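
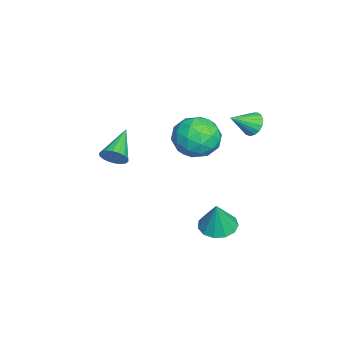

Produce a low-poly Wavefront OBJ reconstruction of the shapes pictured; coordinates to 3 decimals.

v -2.545 -3.941 -3.172
v -2.203 -3.654 -2.633
v -4.175 -3.579 -2.328
v -2.248 -3.412 -2.823
v -2.351 -3.274 -3.083
v -2.494 -3.268 -3.36
v -2.646 -3.396 -3.6
v -2.779 -3.631 -3.755
v -2.865 -3.928 -3.795
v -2.888 -4.227 -3.711
v -2.843 -4.469 -3.521
v -2.739 -4.607 -3.261
v -2.597 -4.613 -2.984
v -2.445 -4.486 -2.744
v -2.312 -4.25 -2.589
v -2.226 -3.954 -2.549
v -4.219 2.216 -1.615
v -3.751 2.668 -1.385
v -3.621 1.224 -0.885
v -3.994 2.685 -1.162
v -4.288 2.596 -1.043
v -4.567 2.419 -1.055
v -4.766 2.196 -1.195
v -4.84 1.977 -1.431
v -4.771 1.814 -1.71
v -4.576 1.742 -1.967
v -4.3 1.78 -2.143
v -4.004 1.917 -2.198
v -3.758 2.123 -2.12
v -3.618 2.35 -1.926
v -3.615 2.547 -1.661
v -3.069 0.401 -2.88
v -2.044 0.056 -2.316
v -4.136 -0.556 -1.524
v -3.111 -0.901 -0.96
v -3.449 0.27 -0.947
v -2.789 0.862 -1.785
v -3.391 -1.362 -2.055
v -2.731 -0.77 -2.893
v -2.243 -1.034 -1.806
v -2.279 -0.025 -1.122
v -3.901 -0.475 -2.718
v -3.937 0.534 -2.034
v -2.463 0.313 -2.717
v -3.717 -0.813 -1.123
v -3.916 -0.124 -1.115
v -3.313 -0.327 -0.784
v -2.901 0.787 -2.405
v -2.298 0.584 -2.074
v -3.124 0.71 -1.269
v -3.882 -1.084 -1.766
v -3.279 -1.287 -1.435
v -2.867 -0.173 -3.056
v -2.264 -0.376 -2.725
v -3.056 -1.21 -2.571
v -1.977 -0.531 -2.086
v -2.604 -1.094 -1.289
v -2.769 -1.365 -1.932
v -2.381 -1.017 -2.425
v -1.998 0.062 -1.684
v -2.625 -0.501 -0.887
v -2.824 0.188 -0.879
v -2.436 0.536 -1.372
v -2.115 -0.579 -1.384
v -3.555 0.001 -2.953
v -4.182 -0.562 -2.156
v -3.744 -1.036 -2.468
v -3.356 -0.688 -2.961
v -3.576 0.594 -2.551
v -4.203 0.031 -1.754
v -3.799 0.517 -1.415
v -3.411 0.865 -1.908
v -4.065 0.079 -2.456
v 1.726 1.145 -4.288
v 2.564 1.04 -4.535
v 2.174 1.095 -2.752
v 2.49 1.529 -4.498
v 2.173 1.896 -4.394
v 1.714 2.024 -4.256
v 1.259 1.873 -4.128
v 0.953 1.491 -4.051
v 0.892 0.999 -4.049
v 1.096 0.553 -4.123
v 1.5 0.295 -4.249
v 1.976 0.307 -4.387
v 2.373 0.585 -4.494
f 2 1 4
f 2 4 3
f 4 1 5
f 4 5 3
f 5 1 6
f 5 6 3
f 6 1 7
f 6 7 3
f 7 1 8
f 7 8 3
f 8 1 9
f 8 9 3
f 9 1 10
f 9 10 3
f 10 1 11
f 10 11 3
f 11 1 12
f 11 12 3
f 12 1 13
f 12 13 3
f 13 1 14
f 13 14 3
f 14 1 15
f 14 15 3
f 15 1 16
f 15 16 3
f 16 1 2
f 16 2 3
f 18 17 20
f 18 20 19
f 20 17 21
f 20 21 19
f 21 17 22
f 21 22 19
f 22 17 23
f 22 23 19
f 23 17 24
f 23 24 19
f 24 17 25
f 24 25 19
f 25 17 26
f 25 26 19
f 26 17 27
f 26 27 19
f 27 17 28
f 27 28 19
f 28 17 29
f 28 29 19
f 29 17 30
f 29 30 19
f 30 17 31
f 30 31 19
f 31 17 18
f 31 18 19
f 32 69 48
f 69 43 72
f 48 72 37
f 69 72 48
f 32 48 44
f 48 37 49
f 44 49 33
f 48 49 44
f 32 44 53
f 44 33 54
f 53 54 39
f 44 54 53
f 32 53 65
f 53 39 68
f 65 68 42
f 53 68 65
f 32 65 69
f 65 42 73
f 69 73 43
f 65 73 69
f 33 49 60
f 49 37 63
f 60 63 41
f 49 63 60
f 37 72 50
f 72 43 71
f 50 71 36
f 72 71 50
f 43 73 70
f 73 42 66
f 70 66 34
f 73 66 70
f 42 68 67
f 68 39 55
f 67 55 38
f 68 55 67
f 39 54 59
f 54 33 56
f 59 56 40
f 54 56 59
f 35 61 47
f 61 41 62
f 47 62 36
f 61 62 47
f 35 47 45
f 47 36 46
f 45 46 34
f 47 46 45
f 35 45 52
f 45 34 51
f 52 51 38
f 45 51 52
f 35 52 57
f 52 38 58
f 57 58 40
f 52 58 57
f 35 57 61
f 57 40 64
f 61 64 41
f 57 64 61
f 36 62 50
f 62 41 63
f 50 63 37
f 62 63 50
f 34 46 70
f 46 36 71
f 70 71 43
f 46 71 70
f 38 51 67
f 51 34 66
f 67 66 42
f 51 66 67
f 40 58 59
f 58 38 55
f 59 55 39
f 58 55 59
f 41 64 60
f 64 40 56
f 60 56 33
f 64 56 60
f 75 74 77
f 75 77 76
f 77 74 78
f 77 78 76
f 78 74 79
f 78 79 76
f 79 74 80
f 79 80 76
f 80 74 81
f 80 81 76
f 81 74 82
f 81 82 76
f 82 74 83
f 82 83 76
f 83 74 84
f 83 84 76
f 84 74 85
f 84 85 76
f 85 74 86
f 85 86 76
f 86 74 75
f 86 75 76



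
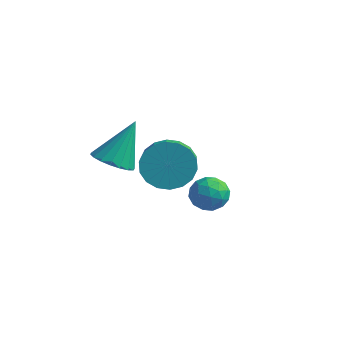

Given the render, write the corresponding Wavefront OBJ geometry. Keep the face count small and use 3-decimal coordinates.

v -0.591 -2.367 2.965
v -0.188 -3.015 3.292
v -0.329 -1.393 4.575
v 0.083 -2.823 3.131
v 0.221 -2.54 2.938
v 0.198 -2.223 2.75
v 0.019 -1.935 2.604
v -0.281 -1.732 2.53
v -0.642 -1.655 2.542
v -0.993 -1.719 2.638
v -1.264 -1.912 2.799
v -1.402 -2.195 2.992
v -1.379 -2.512 3.181
v -1.2 -2.8 3.326
v -0.9 -3.003 3.4
v -0.539 -3.08 3.388
v -1.437 2.014 0.161
v -1.002 2.747 0.791
v -0.288 1.739 1.47
v -0.723 1.006 0.839
v -1.394 2.626 1.025
v -0.679 1.618 1.703
v -1.794 2.385 1.087
v -1.08 1.376 1.766
v -2.124 2.07 0.966
v -1.409 1.061 1.645
v -2.318 1.744 0.686
v -1.603 0.735 1.364
v -2.337 1.471 0.301
v -1.622 0.463 0.98
v -2.178 1.306 -0.111
v -1.463 0.298 0.567
v -1.872 1.281 -0.47
v -1.158 0.273 0.209
v -1.481 1.402 -0.703
v -0.766 0.394 -0.025
v -1.08 1.644 -0.766
v -0.366 0.635 -0.087
v -0.751 1.959 -0.645
v -0.036 0.95 0.034
v -0.557 2.285 -0.364
v 0.158 1.276 0.314
v -0.538 2.557 0.02
v 0.177 1.549 0.699
v -0.697 2.722 0.433
v 0.018 1.714 1.111
v 2.44 -0.524 1.957
v 2.819 -0.848 1.402
v 2.421 -1.572 2.558
v 2.8 -1.896 2.003
v 3.134 -1.388 2.436
v 3.146 -0.74 2.065
v 2.094 -1.68 1.895
v 2.106 -1.032 1.524
v 2.605 -1.563 1.364
v 3.248 -1.383 1.698
v 1.992 -1.037 2.262
v 2.635 -0.857 2.596
v 2.631 -0.594 1.627
v 2.609 -1.826 2.333
v 2.805 -1.527 2.588
v 3.028 -1.718 2.261
v 2.823 -0.531 2.016
v 3.046 -0.722 1.69
v 3.231 -1.039 2.298
v 2.194 -1.698 2.27
v 2.417 -1.889 1.944
v 2.212 -0.702 1.699
v 2.435 -0.893 1.372
v 2.009 -1.381 1.662
v 2.728 -1.205 1.278
v 2.718 -1.821 1.631
v 2.302 -1.693 1.568
v 2.309 -1.313 1.35
v 3.106 -1.099 1.475
v 3.095 -1.715 1.828
v 3.292 -1.416 2.082
v 3.298 -1.036 1.864
v 2.981 -1.519 1.452
v 2.145 -0.705 2.132
v 2.134 -1.321 2.485
v 1.942 -1.384 2.096
v 1.948 -1.004 1.878
v 2.522 -0.599 2.329
v 2.512 -1.215 2.682
v 2.931 -1.107 2.61
v 2.938 -0.727 2.392
v 2.259 -0.901 2.508
f 2 1 4
f 2 4 3
f 4 1 5
f 4 5 3
f 5 1 6
f 5 6 3
f 6 1 7
f 6 7 3
f 7 1 8
f 7 8 3
f 8 1 9
f 8 9 3
f 9 1 10
f 9 10 3
f 10 1 11
f 10 11 3
f 11 1 12
f 11 12 3
f 12 1 13
f 12 13 3
f 13 1 14
f 13 14 3
f 14 1 15
f 14 15 3
f 15 1 16
f 15 16 3
f 16 1 2
f 16 2 3
f 18 17 21
f 18 21 19
f 19 21 22
f 19 22 20
f 21 17 23
f 21 23 22
f 22 23 24
f 22 24 20
f 23 17 25
f 23 25 24
f 24 25 26
f 24 26 20
f 25 17 27
f 25 27 26
f 26 27 28
f 26 28 20
f 27 17 29
f 27 29 28
f 28 29 30
f 28 30 20
f 29 17 31
f 29 31 30
f 30 31 32
f 30 32 20
f 31 17 33
f 31 33 32
f 32 33 34
f 32 34 20
f 33 17 35
f 33 35 34
f 34 35 36
f 34 36 20
f 35 17 37
f 35 37 36
f 36 37 38
f 36 38 20
f 37 17 39
f 37 39 38
f 38 39 40
f 38 40 20
f 39 17 41
f 39 41 40
f 40 41 42
f 40 42 20
f 41 17 43
f 41 43 42
f 42 43 44
f 42 44 20
f 43 17 45
f 43 45 44
f 44 45 46
f 44 46 20
f 45 17 18
f 45 18 46
f 46 18 19
f 46 19 20
f 47 84 63
f 84 58 87
f 63 87 52
f 84 87 63
f 47 63 59
f 63 52 64
f 59 64 48
f 63 64 59
f 47 59 68
f 59 48 69
f 68 69 54
f 59 69 68
f 47 68 80
f 68 54 83
f 80 83 57
f 68 83 80
f 47 80 84
f 80 57 88
f 84 88 58
f 80 88 84
f 48 64 75
f 64 52 78
f 75 78 56
f 64 78 75
f 52 87 65
f 87 58 86
f 65 86 51
f 87 86 65
f 58 88 85
f 88 57 81
f 85 81 49
f 88 81 85
f 57 83 82
f 83 54 70
f 82 70 53
f 83 70 82
f 54 69 74
f 69 48 71
f 74 71 55
f 69 71 74
f 50 76 62
f 76 56 77
f 62 77 51
f 76 77 62
f 50 62 60
f 62 51 61
f 60 61 49
f 62 61 60
f 50 60 67
f 60 49 66
f 67 66 53
f 60 66 67
f 50 67 72
f 67 53 73
f 72 73 55
f 67 73 72
f 50 72 76
f 72 55 79
f 76 79 56
f 72 79 76
f 51 77 65
f 77 56 78
f 65 78 52
f 77 78 65
f 49 61 85
f 61 51 86
f 85 86 58
f 61 86 85
f 53 66 82
f 66 49 81
f 82 81 57
f 66 81 82
f 55 73 74
f 73 53 70
f 74 70 54
f 73 70 74
f 56 79 75
f 79 55 71
f 75 71 48
f 79 71 75



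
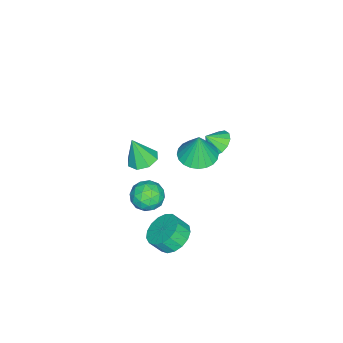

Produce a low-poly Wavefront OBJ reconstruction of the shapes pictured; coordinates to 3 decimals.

v 3.022 3.381 -2.932
v 4.043 3.43 -3.247
v 4.319 2.848 -2.443
v 3.298 2.799 -2.128
v 3.991 3.834 -2.936
v 4.267 3.252 -2.133
v 3.717 4.134 -2.625
v 3.993 3.552 -1.821
v 3.284 4.262 -2.383
v 3.56 3.679 -1.58
v 2.791 4.188 -2.268
v 3.067 3.605 -1.464
v 2.35 3.929 -2.304
v 2.626 3.346 -1.501
v 2.064 3.544 -2.484
v 2.34 2.962 -1.681
v 1.997 3.123 -2.767
v 2.273 2.54 -1.964
v 2.165 2.76 -3.088
v 2.441 2.178 -2.284
v 2.529 2.54 -3.372
v 2.805 1.958 -2.569
v 3.006 2.513 -3.556
v 3.282 1.93 -2.753
v 3.487 2.684 -3.597
v 3.763 2.102 -2.794
v 3.861 3.015 -3.485
v 4.137 2.433 -2.682
v 0.77 3.696 2.476
v 1.483 4.497 2.349
v 0.93 3.824 4.184
v 1.121 4.711 2.367
v 0.705 4.771 2.401
v 0.3 4.668 2.447
v -0.035 4.416 2.498
v -0.246 4.055 2.545
v -0.304 3.639 2.581
v -0.197 3.232 2.602
v 0.056 2.895 2.603
v 0.419 2.68 2.585
v 0.834 2.62 2.551
v 1.24 2.724 2.505
v 1.574 2.976 2.455
v 1.786 3.337 2.408
v 1.843 3.753 2.371
v 1.737 4.16 2.35
v 0.517 0.431 0.323
v 1.401 0.502 0.256
v 0.683 -0.111 1.957
v 1.11 1.077 0.477
v 0.471 1.273 0.607
v -0.141 0.977 0.571
v -0.368 0.36 0.39
v -0.076 -0.214 0.169
v 0.563 -0.411 0.039
v 1.175 -0.114 0.075
v -0.141 1.359 -3.621
v 0.243 0.95 -4.485
v -0.363 -0.17 -2.995
v 0.021 -0.579 -3.859
v 0.637 -0.059 -3.218
v 0.774 0.886 -3.605
v -0.894 -0.106 -3.875
v -0.757 0.839 -4.262
v -0.223 0.044 -4.642
v 0.724 0.073 -4.236
v -0.844 0.707 -3.244
v 0.103 0.736 -2.838
v 0.07 1.289 -4.108
v -0.19 -0.509 -3.372
v 0.172 -0.203 -2.995
v 0.397 -0.444 -3.503
v 0.383 1.251 -3.591
v 0.608 1.011 -4.099
v 0.84 0.418 -3.354
v -0.728 -0.231 -3.381
v -0.503 -0.471 -3.889
v -0.517 1.224 -3.977
v -0.292 0.983 -4.485
v -0.96 0.362 -4.126
v 0.022 0.516 -4.708
v -0.108 -0.383 -4.34
v -0.646 -0.105 -4.35
v -0.566 0.451 -4.577
v 0.578 0.533 -4.47
v 0.448 -0.366 -4.102
v 0.81 -0.06 -3.725
v 0.891 0.495 -3.952
v 0.305 0.001 -4.562
v -0.568 1.146 -3.378
v -0.698 0.247 -3.01
v -1.011 0.285 -3.528
v -0.93 0.84 -3.755
v -0.012 1.163 -3.14
v -0.142 0.264 -2.772
v 0.446 0.329 -2.903
v 0.526 0.885 -3.13
v -0.425 0.779 -2.918
v -3.663 3.033 -1.234
v -2.948 3.543 -1.177
v -3.277 2.407 -0.486
v -3.276 3.726 -0.854
v -3.728 3.69 -0.652
v -4.158 3.445 -0.634
v -4.432 3.069 -0.807
v -4.461 2.682 -1.116
v -4.238 2.407 -1.462
v -3.831 2.33 -1.736
v -3.372 2.477 -1.851
v -3.005 2.8 -1.769
v -2.847 3.198 -1.518
f 2 1 5
f 2 5 3
f 3 5 6
f 3 6 4
f 5 1 7
f 5 7 6
f 6 7 8
f 6 8 4
f 7 1 9
f 7 9 8
f 8 9 10
f 8 10 4
f 9 1 11
f 9 11 10
f 10 11 12
f 10 12 4
f 11 1 13
f 11 13 12
f 12 13 14
f 12 14 4
f 13 1 15
f 13 15 14
f 14 15 16
f 14 16 4
f 15 1 17
f 15 17 16
f 16 17 18
f 16 18 4
f 17 1 19
f 17 19 18
f 18 19 20
f 18 20 4
f 19 1 21
f 19 21 20
f 20 21 22
f 20 22 4
f 21 1 23
f 21 23 22
f 22 23 24
f 22 24 4
f 23 1 25
f 23 25 24
f 24 25 26
f 24 26 4
f 25 1 27
f 25 27 26
f 26 27 28
f 26 28 4
f 27 1 2
f 27 2 28
f 28 2 3
f 28 3 4
f 30 29 32
f 30 32 31
f 32 29 33
f 32 33 31
f 33 29 34
f 33 34 31
f 34 29 35
f 34 35 31
f 35 29 36
f 35 36 31
f 36 29 37
f 36 37 31
f 37 29 38
f 37 38 31
f 38 29 39
f 38 39 31
f 39 29 40
f 39 40 31
f 40 29 41
f 40 41 31
f 41 29 42
f 41 42 31
f 42 29 43
f 42 43 31
f 43 29 44
f 43 44 31
f 44 29 45
f 44 45 31
f 45 29 46
f 45 46 31
f 46 29 30
f 46 30 31
f 48 47 50
f 48 50 49
f 50 47 51
f 50 51 49
f 51 47 52
f 51 52 49
f 52 47 53
f 52 53 49
f 53 47 54
f 53 54 49
f 54 47 55
f 54 55 49
f 55 47 56
f 55 56 49
f 56 47 48
f 56 48 49
f 57 94 73
f 94 68 97
f 73 97 62
f 94 97 73
f 57 73 69
f 73 62 74
f 69 74 58
f 73 74 69
f 57 69 78
f 69 58 79
f 78 79 64
f 69 79 78
f 57 78 90
f 78 64 93
f 90 93 67
f 78 93 90
f 57 90 94
f 90 67 98
f 94 98 68
f 90 98 94
f 58 74 85
f 74 62 88
f 85 88 66
f 74 88 85
f 62 97 75
f 97 68 96
f 75 96 61
f 97 96 75
f 68 98 95
f 98 67 91
f 95 91 59
f 98 91 95
f 67 93 92
f 93 64 80
f 92 80 63
f 93 80 92
f 64 79 84
f 79 58 81
f 84 81 65
f 79 81 84
f 60 86 72
f 86 66 87
f 72 87 61
f 86 87 72
f 60 72 70
f 72 61 71
f 70 71 59
f 72 71 70
f 60 70 77
f 70 59 76
f 77 76 63
f 70 76 77
f 60 77 82
f 77 63 83
f 82 83 65
f 77 83 82
f 60 82 86
f 82 65 89
f 86 89 66
f 82 89 86
f 61 87 75
f 87 66 88
f 75 88 62
f 87 88 75
f 59 71 95
f 71 61 96
f 95 96 68
f 71 96 95
f 63 76 92
f 76 59 91
f 92 91 67
f 76 91 92
f 65 83 84
f 83 63 80
f 84 80 64
f 83 80 84
f 66 89 85
f 89 65 81
f 85 81 58
f 89 81 85
f 100 99 102
f 100 102 101
f 102 99 103
f 102 103 101
f 103 99 104
f 103 104 101
f 104 99 105
f 104 105 101
f 105 99 106
f 105 106 101
f 106 99 107
f 106 107 101
f 107 99 108
f 107 108 101
f 108 99 109
f 108 109 101
f 109 99 110
f 109 110 101
f 110 99 111
f 110 111 101
f 111 99 100
f 111 100 101



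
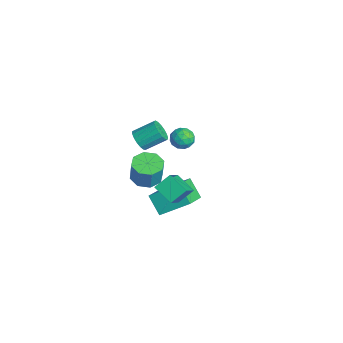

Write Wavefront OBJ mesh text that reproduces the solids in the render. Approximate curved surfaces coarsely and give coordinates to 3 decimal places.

v -3.854 3.175 -1.988
v -3.405 2.5 -2.211
v -4.335 2.5 -0.909
v -3.886 1.825 -1.132
v -3.496 2.516 -0.853
v -3.199 2.933 -1.521
v -4.541 2.067 -1.599
v -4.244 2.484 -2.267
v -3.83 1.815 -1.971
v -3.183 2.092 -1.51
v -4.557 2.908 -1.61
v -3.91 3.185 -1.149
v -3.588 2.897 -2.195
v -4.152 2.103 -0.925
v -3.923 2.509 -0.762
v -3.659 2.112 -0.893
v -3.466 3.152 -1.789
v -3.202 2.755 -1.92
v -3.255 2.764 -1.121
v -4.538 2.245 -1.2
v -4.274 1.848 -1.331
v -4.081 2.888 -2.227
v -3.817 2.491 -2.358
v -4.485 2.236 -1.999
v -3.573 2.097 -2.184
v -3.856 1.7 -1.55
v -4.241 1.842 -1.825
v -4.066 2.088 -2.217
v -3.193 2.26 -1.913
v -3.476 1.863 -1.279
v -3.246 2.27 -1.115
v -3.072 2.515 -1.507
v -3.443 1.858 -1.772
v -4.264 3.137 -1.841
v -4.547 2.74 -1.207
v -4.668 2.485 -1.613
v -4.494 2.73 -2.005
v -3.884 3.3 -1.57
v -4.167 2.903 -0.936
v -3.674 2.912 -0.903
v -3.499 3.158 -1.295
v -4.297 3.142 -1.348
v -1.579 -0.479 -2.529
v -0.587 -0.516 -2.761
v -0.228 -0.519 -1.222
v -1.221 -0.481 -0.991
v -0.851 0.215 -2.698
v -0.492 0.213 -1.159
v -1.542 0.541 -2.536
v -1.183 0.538 -0.998
v -2.255 0.269 -2.371
v -1.896 0.266 -0.832
v -2.572 -0.441 -2.298
v -2.213 -0.444 -0.759
v -2.308 -1.173 -2.361
v -1.949 -1.175 -0.822
v -1.617 -1.498 -2.522
v -1.258 -1.501 -0.984
v -0.904 -1.226 -2.688
v -0.545 -1.229 -1.149
v 4.186 -1.644 1.781
v 4.051 -0.679 2.516
v 2.862 -0.785 0.411
v 2.727 0.179 1.146
v 5.273 -0.999 1.134
v 5.138 -0.035 1.869
v 3.949 -0.141 -0.236
v 3.814 0.824 0.499
v -1.458 -0.933 1.134
v -0.729 -0.877 0.862
v -0.534 0.429 1.653
v -1.262 0.373 1.926
v -0.933 -0.693 0.609
v -0.738 0.613 1.401
v -1.258 -0.565 0.476
v -1.062 0.742 1.268
v -1.628 -0.52 0.495
v -1.433 0.786 1.286
v -1.959 -0.571 0.66
v -1.764 0.736 1.451
v -2.176 -0.704 0.933
v -1.98 0.602 1.725
v -2.227 -0.89 1.253
v -2.032 0.417 2.044
v -2.103 -1.086 1.545
v -1.908 0.221 2.337
v -1.831 -1.247 1.743
v -1.635 0.06 2.535
v -1.473 -1.336 1.802
v -1.277 -0.029 2.594
v -1.112 -1.333 1.708
v -0.916 -0.026 2.5
v -0.83 -1.238 1.482
v -0.634 0.068 2.274
v -0.692 -1.074 1.177
v -0.496 0.233 1.968
v 0.306 -0.177 -2.269
v 0.878 1.521 -1.136
v 1.304 0.185 -3.315
v 1.876 1.883 -2.182
v 1.704 -1.283 -1.318
v 2.276 0.415 -0.185
v 2.702 -0.921 -2.364
v 3.274 0.777 -1.231
f 1 38 17
f 38 12 41
f 17 41 6
f 38 41 17
f 1 17 13
f 17 6 18
f 13 18 2
f 17 18 13
f 1 13 22
f 13 2 23
f 22 23 8
f 13 23 22
f 1 22 34
f 22 8 37
f 34 37 11
f 22 37 34
f 1 34 38
f 34 11 42
f 38 42 12
f 34 42 38
f 2 18 29
f 18 6 32
f 29 32 10
f 18 32 29
f 6 41 19
f 41 12 40
f 19 40 5
f 41 40 19
f 12 42 39
f 42 11 35
f 39 35 3
f 42 35 39
f 11 37 36
f 37 8 24
f 36 24 7
f 37 24 36
f 8 23 28
f 23 2 25
f 28 25 9
f 23 25 28
f 4 30 16
f 30 10 31
f 16 31 5
f 30 31 16
f 4 16 14
f 16 5 15
f 14 15 3
f 16 15 14
f 4 14 21
f 14 3 20
f 21 20 7
f 14 20 21
f 4 21 26
f 21 7 27
f 26 27 9
f 21 27 26
f 4 26 30
f 26 9 33
f 30 33 10
f 26 33 30
f 5 31 19
f 31 10 32
f 19 32 6
f 31 32 19
f 3 15 39
f 15 5 40
f 39 40 12
f 15 40 39
f 7 20 36
f 20 3 35
f 36 35 11
f 20 35 36
f 9 27 28
f 27 7 24
f 28 24 8
f 27 24 28
f 10 33 29
f 33 9 25
f 29 25 2
f 33 25 29
f 44 43 47
f 44 47 45
f 45 47 48
f 45 48 46
f 47 43 49
f 47 49 48
f 48 49 50
f 48 50 46
f 49 43 51
f 49 51 50
f 50 51 52
f 50 52 46
f 51 43 53
f 51 53 52
f 52 53 54
f 52 54 46
f 53 43 55
f 53 55 54
f 54 55 56
f 54 56 46
f 55 43 57
f 55 57 56
f 56 57 58
f 56 58 46
f 57 43 59
f 57 59 58
f 58 59 60
f 58 60 46
f 59 43 44
f 59 44 60
f 60 44 45
f 60 45 46
f 62 64 61
f 65 62 61
f 61 64 63
f 63 65 61
f 62 68 64
f 66 62 65
f 66 68 62
f 64 68 63
f 67 65 63
f 63 68 67
f 67 66 65
f 68 66 67
f 70 69 73
f 70 73 71
f 71 73 74
f 71 74 72
f 73 69 75
f 73 75 74
f 74 75 76
f 74 76 72
f 75 69 77
f 75 77 76
f 76 77 78
f 76 78 72
f 77 69 79
f 77 79 78
f 78 79 80
f 78 80 72
f 79 69 81
f 79 81 80
f 80 81 82
f 80 82 72
f 81 69 83
f 81 83 82
f 82 83 84
f 82 84 72
f 83 69 85
f 83 85 84
f 84 85 86
f 84 86 72
f 85 69 87
f 85 87 86
f 86 87 88
f 86 88 72
f 87 69 89
f 87 89 88
f 88 89 90
f 88 90 72
f 89 69 91
f 89 91 90
f 90 91 92
f 90 92 72
f 91 69 93
f 91 93 92
f 92 93 94
f 92 94 72
f 93 69 95
f 93 95 94
f 94 95 96
f 94 96 72
f 95 69 70
f 95 70 96
f 96 70 71
f 96 71 72
f 98 100 97
f 101 98 97
f 97 100 99
f 99 101 97
f 98 104 100
f 102 98 101
f 102 104 98
f 100 104 99
f 103 101 99
f 99 104 103
f 103 102 101
f 104 102 103



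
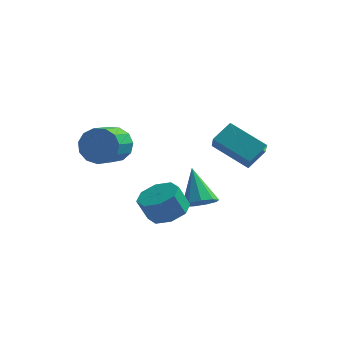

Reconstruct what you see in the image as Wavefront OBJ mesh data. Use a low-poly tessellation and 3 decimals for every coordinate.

v -0.002 2.082 0.862
v 0.611 2.948 1.542
v -0.234 2.95 -0.035
v 0.38 3.816 0.644
v 1.8 1.564 -0.104
v 2.414 2.43 0.575
v 1.569 2.432 -1.002
v 2.182 3.298 -0.322
v -0.387 1.303 -2.922
v 0.427 1.481 -2.709
v -1.053 2.457 -1.338
v 0.225 1.884 -3.088
v -0.263 2.015 -3.388
v -0.809 1.813 -3.471
v -1.158 1.373 -3.297
v -1.146 0.9 -2.947
v -0.779 0.615 -2.586
v -0.228 0.653 -2.382
v 0.248 0.995 -2.431
v -3.682 -1.58 1.945
v -3.123 -1.983 1.248
v -3.399 -3.282 1.778
v -3.958 -2.88 2.475
v -2.789 -1.88 1.676
v -3.064 -3.179 2.205
v -2.738 -1.681 2.188
v -3.014 -2.981 2.718
v -2.987 -1.451 2.624
v -3.263 -2.75 3.154
v -3.457 -1.262 2.844
v -3.733 -2.561 3.374
v -3.998 -1.173 2.779
v -4.274 -2.473 3.308
v -4.439 -1.215 2.449
v -4.715 -2.514 2.978
v -4.64 -1.372 1.959
v -4.915 -2.671 2.489
v -4.536 -1.595 1.465
v -4.812 -2.895 1.994
v -4.162 -1.814 1.123
v -4.437 -3.113 1.653
v -3.635 -1.958 1.042
v -3.91 -3.258 1.572
v -0.974 -2.453 -1.437
v -0.128 -2.925 -1.189
v -0.58 -3.139 -0.054
v -1.426 -2.667 -0.303
v -0.101 -2.176 -1.037
v -0.553 -2.389 0.098
v -0.585 -1.589 -1.12
v -1.037 -1.802 0.015
v -1.297 -1.508 -1.388
v -1.749 -1.721 -0.254
v -1.82 -1.981 -1.686
v -2.272 -2.195 -0.551
v -1.847 -2.731 -1.838
v -2.299 -2.944 -0.703
v -1.363 -3.318 -1.755
v -1.815 -3.531 -0.62
v -0.651 -3.399 -1.486
v -1.103 -3.612 -0.352
f 2 4 1
f 5 2 1
f 1 4 3
f 3 5 1
f 2 8 4
f 6 2 5
f 6 8 2
f 4 8 3
f 7 5 3
f 3 8 7
f 7 6 5
f 8 6 7
f 10 9 12
f 10 12 11
f 12 9 13
f 12 13 11
f 13 9 14
f 13 14 11
f 14 9 15
f 14 15 11
f 15 9 16
f 15 16 11
f 16 9 17
f 16 17 11
f 17 9 18
f 17 18 11
f 18 9 19
f 18 19 11
f 19 9 10
f 19 10 11
f 21 20 24
f 21 24 22
f 22 24 25
f 22 25 23
f 24 20 26
f 24 26 25
f 25 26 27
f 25 27 23
f 26 20 28
f 26 28 27
f 27 28 29
f 27 29 23
f 28 20 30
f 28 30 29
f 29 30 31
f 29 31 23
f 30 20 32
f 30 32 31
f 31 32 33
f 31 33 23
f 32 20 34
f 32 34 33
f 33 34 35
f 33 35 23
f 34 20 36
f 34 36 35
f 35 36 37
f 35 37 23
f 36 20 38
f 36 38 37
f 37 38 39
f 37 39 23
f 38 20 40
f 38 40 39
f 39 40 41
f 39 41 23
f 40 20 42
f 40 42 41
f 41 42 43
f 41 43 23
f 42 20 21
f 42 21 43
f 43 21 22
f 43 22 23
f 45 44 48
f 45 48 46
f 46 48 49
f 46 49 47
f 48 44 50
f 48 50 49
f 49 50 51
f 49 51 47
f 50 44 52
f 50 52 51
f 51 52 53
f 51 53 47
f 52 44 54
f 52 54 53
f 53 54 55
f 53 55 47
f 54 44 56
f 54 56 55
f 55 56 57
f 55 57 47
f 56 44 58
f 56 58 57
f 57 58 59
f 57 59 47
f 58 44 60
f 58 60 59
f 59 60 61
f 59 61 47
f 60 44 45
f 60 45 61
f 61 45 46
f 61 46 47



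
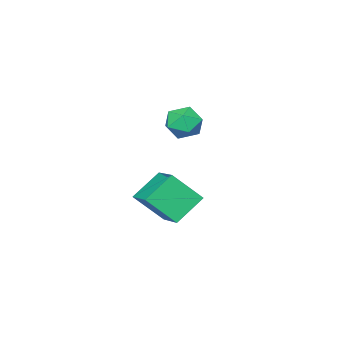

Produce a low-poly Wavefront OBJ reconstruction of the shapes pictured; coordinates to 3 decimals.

v 1.158 1.965 -2.265
v 1.841 3.442 -1.65
v 2.46 1.784 -3.279
v 3.144 3.261 -2.664
v 2.016 1.039 -0.996
v 2.7 2.516 -0.381
v 3.319 0.858 -2.01
v 4.002 2.335 -1.395
v -2.978 -1.635 -0.274
v -2.424 -0.912 0.049
v -1.696 -2.468 -0.609
v -1.142 -1.745 -0.286
v -1.677 -2.257 0.335
v -2.47 -1.742 0.542
v -1.65 -1.638 -1.102
v -2.443 -1.123 -0.895
v -1.603 -0.913 -0.463
v -1.62 -1.296 0.425
v -2.5 -2.084 -0.985
v -2.517 -2.467 -0.097
f 2 4 1
f 5 2 1
f 1 4 3
f 3 5 1
f 2 8 4
f 6 2 5
f 6 8 2
f 4 8 3
f 7 5 3
f 3 8 7
f 7 6 5
f 8 6 7
f 9 20 14
f 9 14 10
f 9 10 16
f 9 16 19
f 9 19 20
f 10 14 18
f 14 20 13
f 20 19 11
f 19 16 15
f 16 10 17
f 12 18 13
f 12 13 11
f 12 11 15
f 12 15 17
f 12 17 18
f 13 18 14
f 11 13 20
f 15 11 19
f 17 15 16
f 18 17 10



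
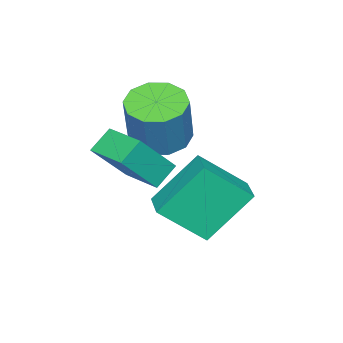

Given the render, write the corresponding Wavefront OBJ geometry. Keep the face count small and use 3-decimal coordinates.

v 1.77 -3.059 -0.496
v 2.764 -3.551 0.819
v 2.239 -1.747 -0.359
v 3.233 -2.239 0.956
v 2.447 -3.241 -1.076
v 3.441 -3.733 0.239
v 2.916 -1.929 -0.939
v 3.91 -2.421 0.376
v 2.293 -2.523 -1.907
v 1.29 -1.63 -0.372
v 1.513 -1.384 -3.079
v 0.51 -0.491 -1.543
v 3.11 -1.829 -1.777
v 2.107 -0.936 -0.241
v 2.33 -0.69 -2.948
v 1.327 0.203 -1.413
v 0.252 -3.512 -0.624
v 0.844 -2.862 -0.956
v 1.501 -2.578 0.772
v 0.908 -3.228 1.104
v 0.348 -2.596 -0.811
v 1.005 -2.312 0.917
v -0.185 -2.68 -0.595
v 0.472 -2.396 1.133
v -0.551 -3.082 -0.39
v 0.106 -2.798 1.338
v -0.61 -3.648 -0.274
v 0.047 -3.364 1.454
v -0.341 -4.162 -0.292
v 0.316 -3.878 1.436
v 0.155 -4.428 -0.437
v 0.812 -4.144 1.291
v 0.688 -4.344 -0.653
v 1.345 -4.06 1.075
v 1.054 -3.942 -0.858
v 1.711 -3.658 0.87
v 1.113 -3.376 -0.974
v 1.77 -3.092 0.754
f 2 4 1
f 5 2 1
f 1 4 3
f 3 5 1
f 2 8 4
f 6 2 5
f 6 8 2
f 4 8 3
f 7 5 3
f 3 8 7
f 7 6 5
f 8 6 7
f 10 12 9
f 13 10 9
f 9 12 11
f 11 13 9
f 10 16 12
f 14 10 13
f 14 16 10
f 12 16 11
f 15 13 11
f 11 16 15
f 15 14 13
f 16 14 15
f 18 17 21
f 18 21 19
f 19 21 22
f 19 22 20
f 21 17 23
f 21 23 22
f 22 23 24
f 22 24 20
f 23 17 25
f 23 25 24
f 24 25 26
f 24 26 20
f 25 17 27
f 25 27 26
f 26 27 28
f 26 28 20
f 27 17 29
f 27 29 28
f 28 29 30
f 28 30 20
f 29 17 31
f 29 31 30
f 30 31 32
f 30 32 20
f 31 17 33
f 31 33 32
f 32 33 34
f 32 34 20
f 33 17 35
f 33 35 34
f 34 35 36
f 34 36 20
f 35 17 37
f 35 37 36
f 36 37 38
f 36 38 20
f 37 17 18
f 37 18 38
f 38 18 19
f 38 19 20



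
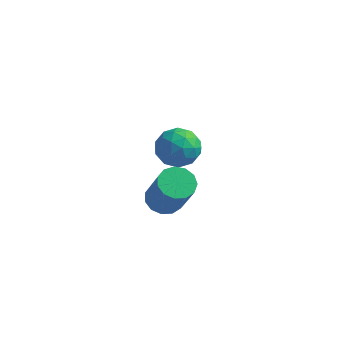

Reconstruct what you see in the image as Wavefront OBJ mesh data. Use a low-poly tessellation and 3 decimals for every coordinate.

v -2.919 2.52 0.808
v -2.237 1.822 0.871
v -4.023 1.418 0.549
v -3.341 0.72 0.612
v -3.6 1.225 1.409
v -2.917 1.906 1.569
v -3.343 1.334 -0.149
v -2.66 2.015 0.011
v -2.499 1.089 0.28
v -2.658 1.022 1.243
v -3.602 2.218 0.177
v -3.761 2.151 1.14
v -2.481 2.268 0.862
v -3.779 0.972 0.558
v -3.931 1.269 1.026
v -3.53 0.858 1.063
v -2.881 2.317 1.272
v -2.48 1.907 1.31
v -3.281 1.556 1.625
v -3.78 1.333 0.11
v -3.379 0.923 0.148
v -2.73 2.382 0.357
v -2.329 1.971 0.394
v -2.979 1.684 -0.205
v -2.234 1.427 0.552
v -2.883 0.779 0.4
v -2.884 1.14 -0.048
v -2.483 1.54 0.047
v -2.327 1.387 1.118
v -2.977 0.739 0.966
v -3.128 1.036 1.434
v -2.727 1.437 1.528
v -2.481 0.956 0.77
v -3.283 2.501 0.454
v -3.933 1.853 0.302
v -3.533 1.803 -0.108
v -3.132 2.204 -0.014
v -3.377 2.461 1.02
v -4.026 1.813 0.868
v -3.777 1.7 1.373
v -3.376 2.1 1.468
v -3.779 2.284 0.65
v -1.771 -2.323 1.083
v -1.262 -2.681 0.682
v -0.4 -3.375 2.397
v -0.909 -3.017 2.797
v -1.106 -2.302 0.758
v -0.245 -2.995 2.472
v -1.162 -1.929 0.936
v -0.3 -2.622 2.651
v -1.411 -1.682 1.161
v -0.549 -2.375 2.876
v -1.774 -1.638 1.362
v -0.912 -2.331 3.076
v -2.136 -1.812 1.473
v -1.274 -2.505 3.188
v -2.382 -2.148 1.461
v -1.521 -2.841 3.175
v -2.434 -2.54 1.329
v -1.573 -3.233 3.043
v -2.276 -2.863 1.118
v -1.414 -3.556 2.833
v -1.957 -3.015 0.897
v -1.095 -3.708 2.611
v -1.579 -2.947 0.734
v -0.717 -3.64 2.448
f 1 38 17
f 38 12 41
f 17 41 6
f 38 41 17
f 1 17 13
f 17 6 18
f 13 18 2
f 17 18 13
f 1 13 22
f 13 2 23
f 22 23 8
f 13 23 22
f 1 22 34
f 22 8 37
f 34 37 11
f 22 37 34
f 1 34 38
f 34 11 42
f 38 42 12
f 34 42 38
f 2 18 29
f 18 6 32
f 29 32 10
f 18 32 29
f 6 41 19
f 41 12 40
f 19 40 5
f 41 40 19
f 12 42 39
f 42 11 35
f 39 35 3
f 42 35 39
f 11 37 36
f 37 8 24
f 36 24 7
f 37 24 36
f 8 23 28
f 23 2 25
f 28 25 9
f 23 25 28
f 4 30 16
f 30 10 31
f 16 31 5
f 30 31 16
f 4 16 14
f 16 5 15
f 14 15 3
f 16 15 14
f 4 14 21
f 14 3 20
f 21 20 7
f 14 20 21
f 4 21 26
f 21 7 27
f 26 27 9
f 21 27 26
f 4 26 30
f 26 9 33
f 30 33 10
f 26 33 30
f 5 31 19
f 31 10 32
f 19 32 6
f 31 32 19
f 3 15 39
f 15 5 40
f 39 40 12
f 15 40 39
f 7 20 36
f 20 3 35
f 36 35 11
f 20 35 36
f 9 27 28
f 27 7 24
f 28 24 8
f 27 24 28
f 10 33 29
f 33 9 25
f 29 25 2
f 33 25 29
f 44 43 47
f 44 47 45
f 45 47 48
f 45 48 46
f 47 43 49
f 47 49 48
f 48 49 50
f 48 50 46
f 49 43 51
f 49 51 50
f 50 51 52
f 50 52 46
f 51 43 53
f 51 53 52
f 52 53 54
f 52 54 46
f 53 43 55
f 53 55 54
f 54 55 56
f 54 56 46
f 55 43 57
f 55 57 56
f 56 57 58
f 56 58 46
f 57 43 59
f 57 59 58
f 58 59 60
f 58 60 46
f 59 43 61
f 59 61 60
f 60 61 62
f 60 62 46
f 61 43 63
f 61 63 62
f 62 63 64
f 62 64 46
f 63 43 65
f 63 65 64
f 64 65 66
f 64 66 46
f 65 43 44
f 65 44 66
f 66 44 45
f 66 45 46



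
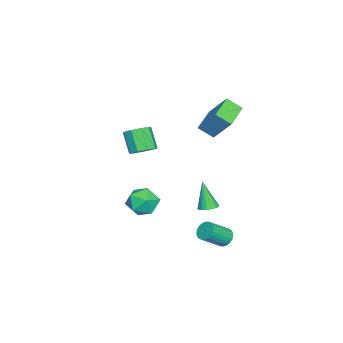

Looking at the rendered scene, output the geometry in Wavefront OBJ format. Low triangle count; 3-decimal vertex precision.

v -1.551 2.3 2.997
v -1.461 1.314 3.71
v -1.004 3.575 4.692
v -0.914 2.589 5.405
v 0.274 2.131 2.535
v 0.364 1.145 3.248
v 0.821 3.406 4.23
v 0.911 2.42 4.943
v 4.083 2.993 -1.259
v 4.707 3.086 -1.064
v 3.577 2.447 0.619
v 4.571 3.367 -1.018
v 4.323 3.563 -1.028
v 4.021 3.628 -1.091
v 3.732 3.548 -1.192
v 3.524 3.341 -1.308
v 3.444 3.054 -1.413
v 3.511 2.753 -1.483
v 3.708 2.507 -1.501
v 3.992 2.373 -1.464
v 4.296 2.38 -1.38
v 4.552 2.528 -1.268
v 4.7 2.783 -1.154
v -0.129 -2.561 0.213
v 0.437 -2.087 0.761
v -0.324 -2.764 2.135
v -0.891 -3.239 1.587
v -0.08 -1.749 0.642
v -0.841 -2.426 2.015
v -0.62 -1.791 0.322
v -1.381 -2.468 1.695
v -0.931 -2.193 -0.049
v -1.692 -2.87 1.324
v -0.867 -2.768 -0.297
v -1.628 -3.445 1.076
v -0.457 -3.246 -0.306
v -1.218 -3.923 1.067
v 0.105 -3.404 -0.072
v -0.656 -4.081 1.301
v 0.558 -3.167 0.295
v -0.203 -3.845 1.669
v 0.689 -2.647 0.624
v -0.072 -3.325 1.998
v 3.494 -0.225 -1.577
v 4.469 -0.763 -1.196
v 2.971 -1.817 -2.484
v 3.946 -2.355 -2.103
v 3.093 -2.073 -1.341
v 3.417 -1.089 -0.781
v 4.023 -1.491 -2.899
v 4.347 -0.507 -2.339
v 4.797 -1.546 -2.013
v 4.222 -1.905 -1.05
v 3.218 -0.675 -2.63
v 2.643 -1.034 -1.667
v 3.275 3.791 -4.308
v 3.737 3.695 -4.825
v 4.747 2.754 -3.749
v 4.285 2.849 -3.232
v 3.831 3.926 -4.711
v 4.841 2.984 -3.636
v 3.84 4.135 -4.536
v 4.85 3.194 -3.461
v 3.763 4.292 -4.327
v 4.773 3.351 -3.251
v 3.612 4.373 -4.114
v 4.621 3.432 -3.038
v 3.409 4.365 -3.931
v 4.419 3.424 -2.855
v 3.186 4.27 -3.805
v 4.196 3.328 -2.73
v 2.977 4.101 -3.756
v 3.987 3.16 -2.68
v 2.813 3.886 -3.791
v 3.823 2.945 -2.715
v 2.719 3.656 -3.904
v 3.729 2.714 -2.829
v 2.71 3.446 -4.079
v 3.72 2.505 -3.004
v 2.787 3.289 -4.289
v 3.797 2.348 -3.213
v 2.939 3.208 -4.502
v 3.948 2.267 -3.426
v 3.141 3.216 -4.685
v 4.151 2.275 -3.609
v 3.364 3.312 -4.81
v 4.374 2.37 -3.735
v 3.573 3.48 -4.86
v 4.583 2.539 -3.784
f 2 4 1
f 5 2 1
f 1 4 3
f 3 5 1
f 2 8 4
f 6 2 5
f 6 8 2
f 4 8 3
f 7 5 3
f 3 8 7
f 7 6 5
f 8 6 7
f 10 9 12
f 10 12 11
f 12 9 13
f 12 13 11
f 13 9 14
f 13 14 11
f 14 9 15
f 14 15 11
f 15 9 16
f 15 16 11
f 16 9 17
f 16 17 11
f 17 9 18
f 17 18 11
f 18 9 19
f 18 19 11
f 19 9 20
f 19 20 11
f 20 9 21
f 20 21 11
f 21 9 22
f 21 22 11
f 22 9 23
f 22 23 11
f 23 9 10
f 23 10 11
f 25 24 28
f 25 28 26
f 26 28 29
f 26 29 27
f 28 24 30
f 28 30 29
f 29 30 31
f 29 31 27
f 30 24 32
f 30 32 31
f 31 32 33
f 31 33 27
f 32 24 34
f 32 34 33
f 33 34 35
f 33 35 27
f 34 24 36
f 34 36 35
f 35 36 37
f 35 37 27
f 36 24 38
f 36 38 37
f 37 38 39
f 37 39 27
f 38 24 40
f 38 40 39
f 39 40 41
f 39 41 27
f 40 24 42
f 40 42 41
f 41 42 43
f 41 43 27
f 42 24 25
f 42 25 43
f 43 25 26
f 43 26 27
f 44 55 49
f 44 49 45
f 44 45 51
f 44 51 54
f 44 54 55
f 45 49 53
f 49 55 48
f 55 54 46
f 54 51 50
f 51 45 52
f 47 53 48
f 47 48 46
f 47 46 50
f 47 50 52
f 47 52 53
f 48 53 49
f 46 48 55
f 50 46 54
f 52 50 51
f 53 52 45
f 57 56 60
f 57 60 58
f 58 60 61
f 58 61 59
f 60 56 62
f 60 62 61
f 61 62 63
f 61 63 59
f 62 56 64
f 62 64 63
f 63 64 65
f 63 65 59
f 64 56 66
f 64 66 65
f 65 66 67
f 65 67 59
f 66 56 68
f 66 68 67
f 67 68 69
f 67 69 59
f 68 56 70
f 68 70 69
f 69 70 71
f 69 71 59
f 70 56 72
f 70 72 71
f 71 72 73
f 71 73 59
f 72 56 74
f 72 74 73
f 73 74 75
f 73 75 59
f 74 56 76
f 74 76 75
f 75 76 77
f 75 77 59
f 76 56 78
f 76 78 77
f 77 78 79
f 77 79 59
f 78 56 80
f 78 80 79
f 79 80 81
f 79 81 59
f 80 56 82
f 80 82 81
f 81 82 83
f 81 83 59
f 82 56 84
f 82 84 83
f 83 84 85
f 83 85 59
f 84 56 86
f 84 86 85
f 85 86 87
f 85 87 59
f 86 56 88
f 86 88 87
f 87 88 89
f 87 89 59
f 88 56 57
f 88 57 89
f 89 57 58
f 89 58 59



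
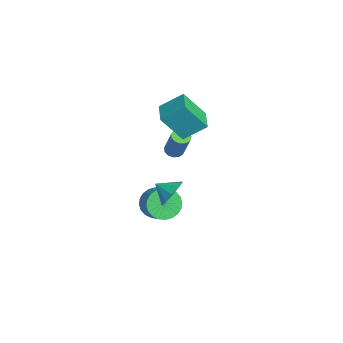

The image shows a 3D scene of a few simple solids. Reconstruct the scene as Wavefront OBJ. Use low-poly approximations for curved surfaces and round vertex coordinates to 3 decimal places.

v 1.217 -1.39 -0.597
v 1.735 -1.981 -1.056
v 0.783 -2.17 -0.083
v 2.014 -1.829 -0.591
v 1.988 -1.509 -0.129
v 1.667 -1.144 0.154
v 1.174 -0.873 0.15
v 0.698 -0.799 -0.139
v 0.419 -0.951 -0.603
v 0.445 -1.271 -1.065
v 0.766 -1.636 -1.349
v 1.259 -1.907 -1.345
v -2.943 -0.641 -0.29
v -2.474 -0.75 -0.512
v -1.668 -0.507 1.067
v -2.137 -0.399 1.29
v -2.513 -0.455 -0.538
v -1.707 -0.212 1.042
v -2.688 -0.219 -0.485
v -1.882 0.023 1.095
v -2.945 -0.117 -0.37
v -2.139 0.125 1.21
v -3.2 -0.182 -0.229
v -2.394 0.061 1.351
v -3.374 -0.392 -0.108
v -2.568 -0.15 1.472
v -3.411 -0.682 -0.045
v -2.605 -0.439 1.535
v -3.3 -0.958 -0.059
v -2.494 -0.716 1.521
v -3.075 -1.134 -0.147
v -2.269 -0.892 1.433
v -2.808 -1.154 -0.28
v -2.002 -0.911 1.3
v -2.584 -1.011 -0.416
v -1.778 -0.768 1.164
v -1.683 -1.738 -3.381
v -1.294 -1.393 -4.211
v -0.408 -1.136 -3.689
v -0.797 -1.482 -2.859
v -1.466 -1.08 -4.074
v -0.58 -0.823 -3.552
v -1.67 -0.868 -3.831
v -0.784 -0.611 -3.309
v -1.877 -0.788 -3.519
v -0.991 -0.531 -2.997
v -2.054 -0.853 -3.187
v -1.168 -0.596 -2.664
v -2.175 -1.052 -2.884
v -1.289 -0.795 -2.361
v -2.221 -1.356 -2.656
v -1.335 -1.1 -2.134
v -2.185 -1.719 -2.539
v -1.299 -1.462 -2.017
v -2.072 -2.084 -2.551
v -1.186 -1.827 -2.029
v -1.9 -2.397 -2.688
v -1.014 -2.14 -2.166
v -1.696 -2.609 -2.931
v -0.81 -2.352 -2.409
v -1.489 -2.689 -3.243
v -0.603 -2.432 -2.721
v -1.312 -2.624 -3.576
v -0.426 -2.367 -3.053
v -1.191 -2.425 -3.879
v -0.305 -2.168 -3.356
v -1.145 -2.12 -4.106
v -0.259 -1.864 -3.584
v -1.181 -1.758 -4.223
v -0.295 -1.501 -3.701
v -2.655 -1.454 3.311
v -2.494 -0.233 4.219
v -2.597 -0.319 1.776
v -2.436 0.902 2.683
v -1.224 -1.602 3.257
v -1.063 -0.381 4.164
v -1.166 -0.467 1.721
v -1.005 0.754 2.629
f 2 1 4
f 2 4 3
f 4 1 5
f 4 5 3
f 5 1 6
f 5 6 3
f 6 1 7
f 6 7 3
f 7 1 8
f 7 8 3
f 8 1 9
f 8 9 3
f 9 1 10
f 9 10 3
f 10 1 11
f 10 11 3
f 11 1 12
f 11 12 3
f 12 1 2
f 12 2 3
f 14 13 17
f 14 17 15
f 15 17 18
f 15 18 16
f 17 13 19
f 17 19 18
f 18 19 20
f 18 20 16
f 19 13 21
f 19 21 20
f 20 21 22
f 20 22 16
f 21 13 23
f 21 23 22
f 22 23 24
f 22 24 16
f 23 13 25
f 23 25 24
f 24 25 26
f 24 26 16
f 25 13 27
f 25 27 26
f 26 27 28
f 26 28 16
f 27 13 29
f 27 29 28
f 28 29 30
f 28 30 16
f 29 13 31
f 29 31 30
f 30 31 32
f 30 32 16
f 31 13 33
f 31 33 32
f 32 33 34
f 32 34 16
f 33 13 35
f 33 35 34
f 34 35 36
f 34 36 16
f 35 13 14
f 35 14 36
f 36 14 15
f 36 15 16
f 38 37 41
f 38 41 39
f 39 41 42
f 39 42 40
f 41 37 43
f 41 43 42
f 42 43 44
f 42 44 40
f 43 37 45
f 43 45 44
f 44 45 46
f 44 46 40
f 45 37 47
f 45 47 46
f 46 47 48
f 46 48 40
f 47 37 49
f 47 49 48
f 48 49 50
f 48 50 40
f 49 37 51
f 49 51 50
f 50 51 52
f 50 52 40
f 51 37 53
f 51 53 52
f 52 53 54
f 52 54 40
f 53 37 55
f 53 55 54
f 54 55 56
f 54 56 40
f 55 37 57
f 55 57 56
f 56 57 58
f 56 58 40
f 57 37 59
f 57 59 58
f 58 59 60
f 58 60 40
f 59 37 61
f 59 61 60
f 60 61 62
f 60 62 40
f 61 37 63
f 61 63 62
f 62 63 64
f 62 64 40
f 63 37 65
f 63 65 64
f 64 65 66
f 64 66 40
f 65 37 67
f 65 67 66
f 66 67 68
f 66 68 40
f 67 37 69
f 67 69 68
f 68 69 70
f 68 70 40
f 69 37 38
f 69 38 70
f 70 38 39
f 70 39 40
f 72 74 71
f 75 72 71
f 71 74 73
f 73 75 71
f 72 78 74
f 76 72 75
f 76 78 72
f 74 78 73
f 77 75 73
f 73 78 77
f 77 76 75
f 78 76 77



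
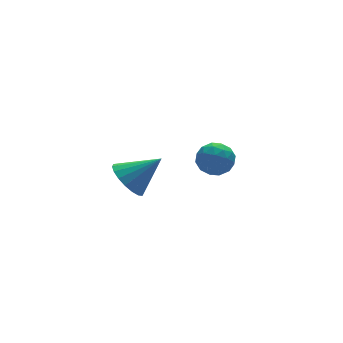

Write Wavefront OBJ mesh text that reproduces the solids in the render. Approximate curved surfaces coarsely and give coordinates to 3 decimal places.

v 2.682 0.713 -1.736
v 3.651 0.834 -1.892
v 2.569 -0.134 -3.088
v 3.538 -0.013 -3.244
v 3.225 -0.583 -2.5
v 3.294 -0.06 -1.664
v 2.926 0.76 -3.316
v 2.995 1.283 -2.48
v 3.801 0.863 -2.869
v 3.986 0.033 -2.365
v 2.234 0.667 -2.615
v 2.419 -0.163 -2.111
v 3.176 0.848 -1.695
v 3.044 -0.148 -3.285
v 2.86 -0.483 -2.847
v 3.429 -0.412 -2.939
v 2.967 0.322 -1.561
v 3.536 0.393 -1.653
v 3.286 -0.439 -2.011
v 2.684 0.307 -3.327
v 3.253 0.378 -3.419
v 2.791 1.112 -2.041
v 3.36 1.183 -2.133
v 2.934 1.139 -2.969
v 3.834 0.936 -2.361
v 3.768 0.438 -3.156
v 3.408 0.892 -3.198
v 3.449 1.2 -2.707
v 3.943 0.448 -2.065
v 3.876 -0.05 -2.86
v 3.692 -0.385 -2.422
v 3.733 -0.077 -1.931
v 4.031 0.465 -2.639
v 2.344 0.75 -2.12
v 2.277 0.252 -2.915
v 2.487 0.777 -3.049
v 2.528 1.085 -2.558
v 2.452 0.262 -1.824
v 2.386 -0.236 -2.619
v 2.771 -0.5 -2.273
v 2.812 -0.192 -1.782
v 2.189 0.235 -2.341
v -2.744 -2.61 0.02
v -2.075 -2.131 -0.616
v -1.336 -3.01 1.2
v -2.212 -1.789 -0.335
v -2.456 -1.61 0.016
v -2.756 -1.629 0.367
v -3.054 -1.842 0.65
v -3.29 -2.207 0.809
v -3.418 -2.652 0.811
v -3.413 -3.088 0.656
v -3.275 -3.43 0.376
v -3.032 -3.609 0.025
v -2.732 -3.59 -0.327
v -2.434 -3.377 -0.61
v -2.198 -3.012 -0.768
v -2.069 -2.567 -0.77
f 1 38 17
f 38 12 41
f 17 41 6
f 38 41 17
f 1 17 13
f 17 6 18
f 13 18 2
f 17 18 13
f 1 13 22
f 13 2 23
f 22 23 8
f 13 23 22
f 1 22 34
f 22 8 37
f 34 37 11
f 22 37 34
f 1 34 38
f 34 11 42
f 38 42 12
f 34 42 38
f 2 18 29
f 18 6 32
f 29 32 10
f 18 32 29
f 6 41 19
f 41 12 40
f 19 40 5
f 41 40 19
f 12 42 39
f 42 11 35
f 39 35 3
f 42 35 39
f 11 37 36
f 37 8 24
f 36 24 7
f 37 24 36
f 8 23 28
f 23 2 25
f 28 25 9
f 23 25 28
f 4 30 16
f 30 10 31
f 16 31 5
f 30 31 16
f 4 16 14
f 16 5 15
f 14 15 3
f 16 15 14
f 4 14 21
f 14 3 20
f 21 20 7
f 14 20 21
f 4 21 26
f 21 7 27
f 26 27 9
f 21 27 26
f 4 26 30
f 26 9 33
f 30 33 10
f 26 33 30
f 5 31 19
f 31 10 32
f 19 32 6
f 31 32 19
f 3 15 39
f 15 5 40
f 39 40 12
f 15 40 39
f 7 20 36
f 20 3 35
f 36 35 11
f 20 35 36
f 9 27 28
f 27 7 24
f 28 24 8
f 27 24 28
f 10 33 29
f 33 9 25
f 29 25 2
f 33 25 29
f 44 43 46
f 44 46 45
f 46 43 47
f 46 47 45
f 47 43 48
f 47 48 45
f 48 43 49
f 48 49 45
f 49 43 50
f 49 50 45
f 50 43 51
f 50 51 45
f 51 43 52
f 51 52 45
f 52 43 53
f 52 53 45
f 53 43 54
f 53 54 45
f 54 43 55
f 54 55 45
f 55 43 56
f 55 56 45
f 56 43 57
f 56 57 45
f 57 43 58
f 57 58 45
f 58 43 44
f 58 44 45



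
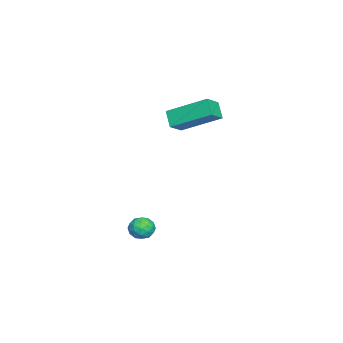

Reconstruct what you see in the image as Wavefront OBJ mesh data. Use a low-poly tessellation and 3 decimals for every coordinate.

v -3.293 -0.674 2.373
v -3.191 1.258 3.398
v -2.699 -0.334 1.672
v -2.596 1.598 2.698
v -2.484 -0.998 2.902
v -2.381 0.934 3.928
v -1.889 -0.658 2.202
v -1.787 1.274 3.227
v 0.77 -0.644 -2.937
v 1.229 -0.898 -2.549
v 0.571 -1.602 -3.331
v 1.03 -1.856 -2.943
v 0.477 -1.625 -2.686
v 0.6 -1.033 -2.442
v 1.2 -1.467 -3.438
v 1.323 -0.875 -3.194
v 1.494 -1.407 -2.859
v 1.048 -1.505 -2.395
v 0.752 -0.995 -3.485
v 0.306 -1.093 -3.021
v 1.017 -0.687 -2.708
v 0.783 -1.813 -3.172
v 0.458 -1.677 -3.02
v 0.728 -1.827 -2.793
v 0.648 -0.766 -2.646
v 0.917 -0.916 -2.418
v 0.475 -1.343 -2.498
v 0.883 -1.584 -3.462
v 1.152 -1.734 -3.234
v 1.072 -0.673 -3.087
v 1.342 -0.823 -2.86
v 1.325 -1.157 -3.382
v 1.443 -1.136 -2.663
v 1.326 -1.699 -2.894
v 1.426 -1.47 -3.185
v 1.498 -1.122 -3.042
v 1.18 -1.193 -2.39
v 1.063 -1.756 -2.621
v 0.738 -1.621 -2.47
v 0.81 -1.273 -2.327
v 1.336 -1.492 -2.572
v 0.737 -0.744 -3.259
v 0.62 -1.307 -3.49
v 0.99 -1.227 -3.553
v 1.062 -0.879 -3.41
v 0.474 -0.801 -2.986
v 0.357 -1.364 -3.217
v 0.302 -1.378 -2.838
v 0.374 -1.03 -2.695
v 0.464 -1.008 -3.308
f 2 4 1
f 5 2 1
f 1 4 3
f 3 5 1
f 2 8 4
f 6 2 5
f 6 8 2
f 4 8 3
f 7 5 3
f 3 8 7
f 7 6 5
f 8 6 7
f 9 46 25
f 46 20 49
f 25 49 14
f 46 49 25
f 9 25 21
f 25 14 26
f 21 26 10
f 25 26 21
f 9 21 30
f 21 10 31
f 30 31 16
f 21 31 30
f 9 30 42
f 30 16 45
f 42 45 19
f 30 45 42
f 9 42 46
f 42 19 50
f 46 50 20
f 42 50 46
f 10 26 37
f 26 14 40
f 37 40 18
f 26 40 37
f 14 49 27
f 49 20 48
f 27 48 13
f 49 48 27
f 20 50 47
f 50 19 43
f 47 43 11
f 50 43 47
f 19 45 44
f 45 16 32
f 44 32 15
f 45 32 44
f 16 31 36
f 31 10 33
f 36 33 17
f 31 33 36
f 12 38 24
f 38 18 39
f 24 39 13
f 38 39 24
f 12 24 22
f 24 13 23
f 22 23 11
f 24 23 22
f 12 22 29
f 22 11 28
f 29 28 15
f 22 28 29
f 12 29 34
f 29 15 35
f 34 35 17
f 29 35 34
f 12 34 38
f 34 17 41
f 38 41 18
f 34 41 38
f 13 39 27
f 39 18 40
f 27 40 14
f 39 40 27
f 11 23 47
f 23 13 48
f 47 48 20
f 23 48 47
f 15 28 44
f 28 11 43
f 44 43 19
f 28 43 44
f 17 35 36
f 35 15 32
f 36 32 16
f 35 32 36
f 18 41 37
f 41 17 33
f 37 33 10
f 41 33 37



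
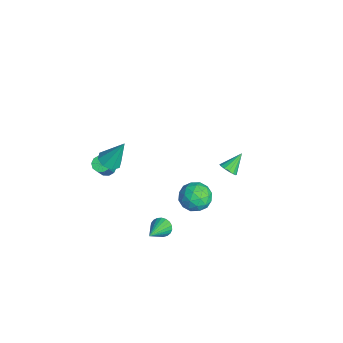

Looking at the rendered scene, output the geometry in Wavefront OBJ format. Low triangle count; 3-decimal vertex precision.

v 0.353 -4.181 3.06
v 1.047 -4.204 2.975
v 0.567 -3.399 4.6
v 0.831 -3.756 2.777
v 0.335 -3.557 2.745
v -0.151 -3.724 2.898
v -0.342 -4.159 3.146
v -0.126 -4.607 3.344
v 0.371 -4.806 3.376
v 0.856 -4.639 3.223
v -3.198 3.343 -3.709
v -2.939 3.052 -3.253
v -3.662 4.277 -2.851
v -2.724 3.252 -3.354
v -2.635 3.476 -3.549
v -2.698 3.665 -3.788
v -2.894 3.767 -4.006
v -3.172 3.756 -4.144
v -3.457 3.635 -4.166
v -3.673 3.435 -4.065
v -3.761 3.211 -3.869
v -3.699 3.022 -3.63
v -3.502 2.92 -3.413
v -3.224 2.931 -3.275
v 1.382 0.606 0.04
v 1.966 0.18 -0.617
v 0.154 0.44 -0.943
v 0.738 0.014 -1.6
v 0.522 -0.448 -0.766
v 1.281 -0.346 -0.159
v 0.839 0.966 -1.401
v 1.598 1.068 -0.794
v 1.631 0.402 -1.509
v 1.435 -0.472 -1.116
v 0.685 1.092 -0.444
v 0.489 0.218 -0.051
v 1.782 0.408 -0.202
v 0.338 0.212 -1.358
v 0.211 -0.059 -0.867
v 0.554 -0.31 -1.254
v 1.379 0.099 0.068
v 1.723 -0.152 -0.319
v 0.873 -0.521 -0.407
v 0.397 0.772 -1.241
v 0.741 0.521 -1.628
v 1.566 0.93 -0.306
v 1.909 0.679 -0.693
v 1.247 1.141 -1.153
v 1.928 0.287 -1.113
v 1.206 0.19 -1.691
v 1.266 0.749 -1.574
v 1.712 0.81 -1.216
v 1.813 -0.226 -0.882
v 1.091 -0.324 -1.46
v 0.964 -0.595 -0.969
v 1.41 -0.535 -0.612
v 1.616 -0.096 -1.406
v 1.029 0.944 -0.1
v 0.307 0.846 -0.678
v 0.71 1.155 -0.948
v 1.156 1.215 -0.591
v 0.914 0.43 0.131
v 0.192 0.333 -0.447
v 0.408 -0.19 -0.344
v 0.854 -0.129 0.014
v 0.504 0.716 -0.154
v 0.409 -1.422 -3.983
v 0.793 -1.413 -4.482
v 1.791 -2.418 -2.937
v 0.859 -1.191 -4.359
v 0.847 -1.01 -4.17
v 0.76 -0.9 -3.949
v 0.611 -0.879 -3.734
v 0.428 -0.953 -3.562
v 0.241 -1.108 -3.463
v 0.084 -1.317 -3.454
v -0.018 -1.544 -3.536
v -0.046 -1.75 -3.695
v 0.005 -1.899 -3.904
v 0.126 -1.966 -4.127
v 0.295 -1.938 -4.325
v 0.484 -1.822 -4.464
v 0.66 -1.636 -4.52
v -3.052 -3.68 -1.432
v -2.588 -3.66 -1.709
v -1.705 -4.141 -0.265
v -2.168 -4.16 0.012
v -2.642 -3.358 -1.576
v -1.759 -3.839 -0.131
v -2.852 -3.18 -1.388
v -1.969 -3.661 0.057
v -3.138 -3.192 -1.217
v -2.255 -3.673 0.228
v -3.392 -3.391 -1.128
v -2.508 -3.871 0.316
v -3.515 -3.699 -1.155
v -2.632 -4.18 0.289
v -3.461 -4.001 -1.289
v -2.578 -4.482 0.156
v -3.251 -4.179 -1.477
v -2.368 -4.66 -0.032
v -2.965 -4.167 -1.648
v -2.082 -4.648 -0.203
v -2.712 -3.969 -1.736
v -1.828 -4.449 -0.292
f 2 1 4
f 2 4 3
f 4 1 5
f 4 5 3
f 5 1 6
f 5 6 3
f 6 1 7
f 6 7 3
f 7 1 8
f 7 8 3
f 8 1 9
f 8 9 3
f 9 1 10
f 9 10 3
f 10 1 2
f 10 2 3
f 12 11 14
f 12 14 13
f 14 11 15
f 14 15 13
f 15 11 16
f 15 16 13
f 16 11 17
f 16 17 13
f 17 11 18
f 17 18 13
f 18 11 19
f 18 19 13
f 19 11 20
f 19 20 13
f 20 11 21
f 20 21 13
f 21 11 22
f 21 22 13
f 22 11 23
f 22 23 13
f 23 11 24
f 23 24 13
f 24 11 12
f 24 12 13
f 25 62 41
f 62 36 65
f 41 65 30
f 62 65 41
f 25 41 37
f 41 30 42
f 37 42 26
f 41 42 37
f 25 37 46
f 37 26 47
f 46 47 32
f 37 47 46
f 25 46 58
f 46 32 61
f 58 61 35
f 46 61 58
f 25 58 62
f 58 35 66
f 62 66 36
f 58 66 62
f 26 42 53
f 42 30 56
f 53 56 34
f 42 56 53
f 30 65 43
f 65 36 64
f 43 64 29
f 65 64 43
f 36 66 63
f 66 35 59
f 63 59 27
f 66 59 63
f 35 61 60
f 61 32 48
f 60 48 31
f 61 48 60
f 32 47 52
f 47 26 49
f 52 49 33
f 47 49 52
f 28 54 40
f 54 34 55
f 40 55 29
f 54 55 40
f 28 40 38
f 40 29 39
f 38 39 27
f 40 39 38
f 28 38 45
f 38 27 44
f 45 44 31
f 38 44 45
f 28 45 50
f 45 31 51
f 50 51 33
f 45 51 50
f 28 50 54
f 50 33 57
f 54 57 34
f 50 57 54
f 29 55 43
f 55 34 56
f 43 56 30
f 55 56 43
f 27 39 63
f 39 29 64
f 63 64 36
f 39 64 63
f 31 44 60
f 44 27 59
f 60 59 35
f 44 59 60
f 33 51 52
f 51 31 48
f 52 48 32
f 51 48 52
f 34 57 53
f 57 33 49
f 53 49 26
f 57 49 53
f 68 67 70
f 68 70 69
f 70 67 71
f 70 71 69
f 71 67 72
f 71 72 69
f 72 67 73
f 72 73 69
f 73 67 74
f 73 74 69
f 74 67 75
f 74 75 69
f 75 67 76
f 75 76 69
f 76 67 77
f 76 77 69
f 77 67 78
f 77 78 69
f 78 67 79
f 78 79 69
f 79 67 80
f 79 80 69
f 80 67 81
f 80 81 69
f 81 67 82
f 81 82 69
f 82 67 83
f 82 83 69
f 83 67 68
f 83 68 69
f 85 84 88
f 85 88 86
f 86 88 89
f 86 89 87
f 88 84 90
f 88 90 89
f 89 90 91
f 89 91 87
f 90 84 92
f 90 92 91
f 91 92 93
f 91 93 87
f 92 84 94
f 92 94 93
f 93 94 95
f 93 95 87
f 94 84 96
f 94 96 95
f 95 96 97
f 95 97 87
f 96 84 98
f 96 98 97
f 97 98 99
f 97 99 87
f 98 84 100
f 98 100 99
f 99 100 101
f 99 101 87
f 100 84 102
f 100 102 101
f 101 102 103
f 101 103 87
f 102 84 104
f 102 104 103
f 103 104 105
f 103 105 87
f 104 84 85
f 104 85 105
f 105 85 86
f 105 86 87



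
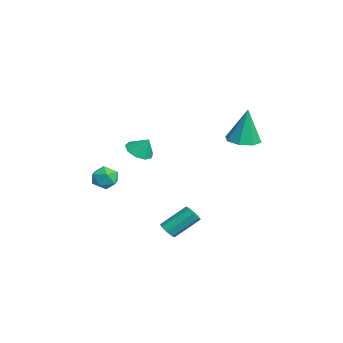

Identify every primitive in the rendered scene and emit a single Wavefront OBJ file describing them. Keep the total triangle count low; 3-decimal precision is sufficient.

v 1.155 -3.614 -1.848
v 1.558 -2.934 -1.736
v 1.962 -4.226 -1.044
v 2.365 -3.546 -0.932
v 1.624 -3.623 -0.643
v 1.125 -3.244 -1.14
v 2.395 -3.916 -1.64
v 1.896 -3.537 -2.137
v 2.325 -3.12 -1.607
v 1.849 -2.939 -0.991
v 1.671 -4.221 -1.789
v 1.195 -4.04 -1.173
v 2.471 3.294 1.156
v 3.319 2.912 1.143
v 2.589 3.486 3.244
v 3.338 3.62 1.077
v 2.849 4.137 1.057
v 2.139 4.16 1.095
v 1.623 3.675 1.169
v 1.604 2.967 1.236
v 2.092 2.45 1.255
v 2.803 2.427 1.217
v 0.405 -1.69 -0.136
v 1.093 -1.477 -0.508
v 0.735 -1.23 0.736
v 0.711 -1.081 -0.573
v 0.187 -0.969 -0.434
v -0.236 -1.195 -0.155
v -0.358 -1.652 0.132
v -0.124 -2.127 0.294
v 0.358 -2.398 0.255
v 0.862 -2.337 0.032
v 1.152 -1.974 -0.269
v 3.974 -0.735 -4.295
v 4.459 -0.564 -4.459
v 4.372 0.746 -3.348
v 3.886 0.575 -3.185
v 4.15 -0.398 -4.679
v 4.063 0.912 -3.568
v 3.738 -0.43 -4.674
v 3.651 0.88 -3.563
v 3.464 -0.64 -4.447
v 3.377 0.67 -3.336
v 3.488 -0.906 -4.132
v 3.401 0.404 -3.021
v 3.797 -1.072 -3.912
v 3.71 0.238 -2.801
v 4.209 -1.04 -3.917
v 4.122 0.27 -2.806
v 4.483 -0.83 -4.144
v 4.396 0.48 -3.033
f 1 12 6
f 1 6 2
f 1 2 8
f 1 8 11
f 1 11 12
f 2 6 10
f 6 12 5
f 12 11 3
f 11 8 7
f 8 2 9
f 4 10 5
f 4 5 3
f 4 3 7
f 4 7 9
f 4 9 10
f 5 10 6
f 3 5 12
f 7 3 11
f 9 7 8
f 10 9 2
f 14 13 16
f 14 16 15
f 16 13 17
f 16 17 15
f 17 13 18
f 17 18 15
f 18 13 19
f 18 19 15
f 19 13 20
f 19 20 15
f 20 13 21
f 20 21 15
f 21 13 22
f 21 22 15
f 22 13 14
f 22 14 15
f 24 23 26
f 24 26 25
f 26 23 27
f 26 27 25
f 27 23 28
f 27 28 25
f 28 23 29
f 28 29 25
f 29 23 30
f 29 30 25
f 30 23 31
f 30 31 25
f 31 23 32
f 31 32 25
f 32 23 33
f 32 33 25
f 33 23 24
f 33 24 25
f 35 34 38
f 35 38 36
f 36 38 39
f 36 39 37
f 38 34 40
f 38 40 39
f 39 40 41
f 39 41 37
f 40 34 42
f 40 42 41
f 41 42 43
f 41 43 37
f 42 34 44
f 42 44 43
f 43 44 45
f 43 45 37
f 44 34 46
f 44 46 45
f 45 46 47
f 45 47 37
f 46 34 48
f 46 48 47
f 47 48 49
f 47 49 37
f 48 34 50
f 48 50 49
f 49 50 51
f 49 51 37
f 50 34 35
f 50 35 51
f 51 35 36
f 51 36 37



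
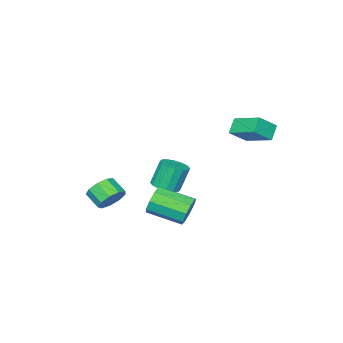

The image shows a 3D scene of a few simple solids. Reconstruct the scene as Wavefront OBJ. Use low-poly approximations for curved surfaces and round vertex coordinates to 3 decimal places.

v 1.992 1.74 0.112
v 2.533 2.316 0.237
v 2.008 2.496 1.673
v 1.468 1.92 1.548
v 2.199 2.512 0.09
v 1.675 2.693 1.527
v 1.81 2.501 -0.051
v 1.285 2.682 1.386
v 1.47 2.287 -0.148
v 0.945 2.467 1.288
v 1.269 1.925 -0.176
v 0.745 2.106 1.261
v 1.263 1.514 -0.126
v 0.738 1.695 1.31
v 1.452 1.164 -0.013
v 0.927 1.344 1.423
v 1.785 0.967 0.133
v 1.261 1.148 1.57
v 2.175 0.978 0.274
v 1.65 1.159 1.711
v 2.515 1.193 0.372
v 1.99 1.373 1.808
v 2.715 1.554 0.399
v 2.191 1.735 1.836
v 2.722 1.965 0.35
v 2.197 2.146 1.786
v 1.883 -2.352 -2.562
v 2.759 -2.261 -2.379
v 2.734 -3.216 -1.776
v 1.857 -3.308 -1.958
v 2.424 -1.979 -1.947
v 2.398 -2.934 -1.344
v 1.835 -1.871 -1.803
v 1.809 -2.827 -1.199
v 1.269 -1.989 -2.013
v 1.243 -2.944 -1.41
v 0.99 -2.277 -2.48
v 0.964 -3.232 -1.877
v 1.129 -2.6 -2.986
v 1.103 -3.555 -2.382
v 1.62 -2.807 -3.293
v 1.595 -3.762 -2.689
v 2.235 -2.802 -3.258
v 2.209 -3.757 -2.654
v 2.685 -2.586 -2.897
v 2.659 -3.541 -2.293
v 2.477 3.912 -0.646
v 2.99 3.936 -1.372
v 3.877 2.272 -0.801
v 3.363 2.248 -0.074
v 3.26 4.236 -0.916
v 4.146 2.572 -0.345
v 3.164 4.385 -0.334
v 4.05 2.721 0.237
v 2.746 4.312 0.103
v 3.632 2.648 0.674
v 2.202 4.052 0.189
v 3.088 2.388 0.76
v 1.787 3.727 -0.115
v 2.673 2.063 0.456
v 1.695 3.488 -0.667
v 2.581 1.824 -0.096
v 1.969 3.448 -1.21
v 2.855 1.784 -0.638
v 2.48 3.625 -1.488
v 3.367 1.961 -0.917
v -4.571 1.586 2.042
v -3.584 1.252 2.853
v -4.546 3.39 2.754
v -3.559 3.057 3.565
v -3.881 1.863 1.315
v -2.894 1.53 2.126
v -3.856 3.668 2.027
v -2.869 3.334 2.838
f 2 1 5
f 2 5 3
f 3 5 6
f 3 6 4
f 5 1 7
f 5 7 6
f 6 7 8
f 6 8 4
f 7 1 9
f 7 9 8
f 8 9 10
f 8 10 4
f 9 1 11
f 9 11 10
f 10 11 12
f 10 12 4
f 11 1 13
f 11 13 12
f 12 13 14
f 12 14 4
f 13 1 15
f 13 15 14
f 14 15 16
f 14 16 4
f 15 1 17
f 15 17 16
f 16 17 18
f 16 18 4
f 17 1 19
f 17 19 18
f 18 19 20
f 18 20 4
f 19 1 21
f 19 21 20
f 20 21 22
f 20 22 4
f 21 1 23
f 21 23 22
f 22 23 24
f 22 24 4
f 23 1 25
f 23 25 24
f 24 25 26
f 24 26 4
f 25 1 2
f 25 2 26
f 26 2 3
f 26 3 4
f 28 27 31
f 28 31 29
f 29 31 32
f 29 32 30
f 31 27 33
f 31 33 32
f 32 33 34
f 32 34 30
f 33 27 35
f 33 35 34
f 34 35 36
f 34 36 30
f 35 27 37
f 35 37 36
f 36 37 38
f 36 38 30
f 37 27 39
f 37 39 38
f 38 39 40
f 38 40 30
f 39 27 41
f 39 41 40
f 40 41 42
f 40 42 30
f 41 27 43
f 41 43 42
f 42 43 44
f 42 44 30
f 43 27 45
f 43 45 44
f 44 45 46
f 44 46 30
f 45 27 28
f 45 28 46
f 46 28 29
f 46 29 30
f 48 47 51
f 48 51 49
f 49 51 52
f 49 52 50
f 51 47 53
f 51 53 52
f 52 53 54
f 52 54 50
f 53 47 55
f 53 55 54
f 54 55 56
f 54 56 50
f 55 47 57
f 55 57 56
f 56 57 58
f 56 58 50
f 57 47 59
f 57 59 58
f 58 59 60
f 58 60 50
f 59 47 61
f 59 61 60
f 60 61 62
f 60 62 50
f 61 47 63
f 61 63 62
f 62 63 64
f 62 64 50
f 63 47 65
f 63 65 64
f 64 65 66
f 64 66 50
f 65 47 48
f 65 48 66
f 66 48 49
f 66 49 50
f 68 70 67
f 71 68 67
f 67 70 69
f 69 71 67
f 68 74 70
f 72 68 71
f 72 74 68
f 70 74 69
f 73 71 69
f 69 74 73
f 73 72 71
f 74 72 73



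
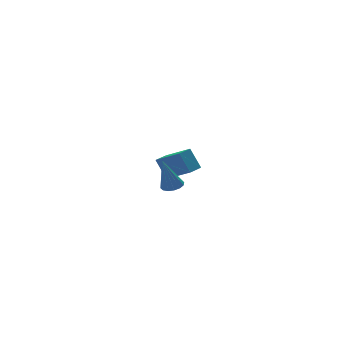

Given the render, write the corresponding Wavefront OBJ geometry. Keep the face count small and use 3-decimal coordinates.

v 2.027 1.564 -3.658
v 1.675 2.03 -2.53
v 1.347 2.805 -4.382
v 0.996 3.271 -3.254
v 2.784 2.009 -3.606
v 2.433 2.475 -2.478
v 2.105 3.25 -4.33
v 1.753 3.716 -3.202
v -1.233 -3.428 -2.301
v -0.864 -3.074 -2.13
v -1.807 -3.612 -0.679
v -1.088 -2.919 -2.192
v -1.352 -2.901 -2.283
v -1.584 -3.025 -2.379
v -1.722 -3.256 -2.454
v -1.729 -3.533 -2.488
v -1.603 -3.782 -2.472
v -1.379 -3.937 -2.41
v -1.115 -3.955 -2.319
v -0.883 -3.831 -2.223
v -0.745 -3.6 -2.148
v -0.738 -3.323 -2.114
f 2 4 1
f 5 2 1
f 1 4 3
f 3 5 1
f 2 8 4
f 6 2 5
f 6 8 2
f 4 8 3
f 7 5 3
f 3 8 7
f 7 6 5
f 8 6 7
f 10 9 12
f 10 12 11
f 12 9 13
f 12 13 11
f 13 9 14
f 13 14 11
f 14 9 15
f 14 15 11
f 15 9 16
f 15 16 11
f 16 9 17
f 16 17 11
f 17 9 18
f 17 18 11
f 18 9 19
f 18 19 11
f 19 9 20
f 19 20 11
f 20 9 21
f 20 21 11
f 21 9 22
f 21 22 11
f 22 9 10
f 22 10 11



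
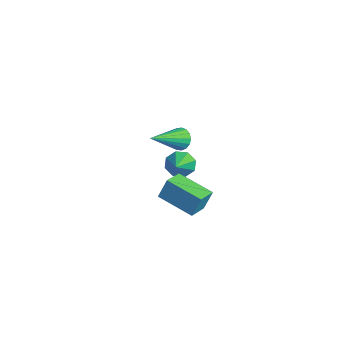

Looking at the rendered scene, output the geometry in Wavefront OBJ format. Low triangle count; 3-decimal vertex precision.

v -0.629 1.899 1.194
v -0.212 2.015 0.569
v 0.589 1.361 1.906
v -0.215 2.477 0.923
v -0.46 2.6 1.436
v -0.805 2.313 1.807
v -1.046 1.784 1.818
v -1.043 1.322 1.464
v -0.797 1.199 0.952
v -0.453 1.486 0.581
v 2.098 0.132 1.193
v 2.215 0.515 2.292
v 1.352 0.891 1.008
v 1.469 1.274 2.108
v 3.451 1.326 0.632
v 3.568 1.709 1.732
v 2.705 2.085 0.448
v 2.822 2.468 1.547
v -3.547 2.689 0.876
v -3.293 3.084 1.368
v -2.673 0.971 1.804
v -3.586 2.997 1.482
v -3.869 2.839 1.456
v -4.079 2.647 1.298
v -4.167 2.464 1.043
v -4.113 2.334 0.75
v -3.929 2.284 0.486
v -3.658 2.328 0.311
v -3.362 2.454 0.266
v -3.108 2.635 0.36
v -2.955 2.827 0.573
v -2.937 2.989 0.855
v -3.059 3.081 1.142
f 2 1 4
f 2 4 3
f 4 1 5
f 4 5 3
f 5 1 6
f 5 6 3
f 6 1 7
f 6 7 3
f 7 1 8
f 7 8 3
f 8 1 9
f 8 9 3
f 9 1 10
f 9 10 3
f 10 1 2
f 10 2 3
f 12 14 11
f 15 12 11
f 11 14 13
f 13 15 11
f 12 18 14
f 16 12 15
f 16 18 12
f 14 18 13
f 17 15 13
f 13 18 17
f 17 16 15
f 18 16 17
f 20 19 22
f 20 22 21
f 22 19 23
f 22 23 21
f 23 19 24
f 23 24 21
f 24 19 25
f 24 25 21
f 25 19 26
f 25 26 21
f 26 19 27
f 26 27 21
f 27 19 28
f 27 28 21
f 28 19 29
f 28 29 21
f 29 19 30
f 29 30 21
f 30 19 31
f 30 31 21
f 31 19 32
f 31 32 21
f 32 19 33
f 32 33 21
f 33 19 20
f 33 20 21



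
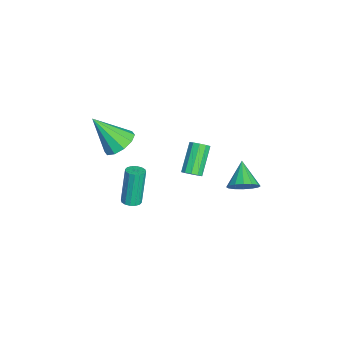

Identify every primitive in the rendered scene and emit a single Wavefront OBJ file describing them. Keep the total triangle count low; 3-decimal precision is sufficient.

v -1.715 1.473 -0.074
v -1.328 1.461 0.317
v -2.579 1.855 1.565
v -2.965 1.867 1.174
v -1.347 1.779 0.198
v -2.598 2.172 1.446
v -1.507 1.98 -0.025
v -2.757 2.373 1.223
v -1.746 1.988 -0.267
v -2.996 2.381 0.981
v -1.973 1.799 -0.435
v -3.223 2.192 0.813
v -2.101 1.485 -0.465
v -3.352 1.879 0.783
v -2.082 1.168 -0.346
v -3.333 1.561 0.902
v -1.923 0.967 -0.123
v -3.173 1.36 1.125
v -1.684 0.959 0.119
v -2.934 1.352 1.367
v -1.457 1.148 0.287
v -2.707 1.541 1.535
v -3.194 -2.137 0.985
v -2.256 -2.344 0.961
v -3.446 -3.483 2.695
v -2.332 -1.876 1.318
v -2.737 -1.508 1.548
v -3.316 -1.38 1.563
v -3.848 -1.542 1.357
v -4.131 -1.931 1.009
v -4.055 -2.398 0.652
v -3.651 -2.766 0.422
v -3.071 -2.894 0.408
v -2.539 -2.733 0.613
v -1.098 4.025 -0.463
v -0.603 4.015 0.216
v -2.342 3.955 0.443
v -0.682 4.436 0.141
v -0.873 4.747 -0.097
v -1.123 4.864 -0.432
v -1.367 4.757 -0.776
v -1.539 4.453 -1.035
v -1.593 4.035 -1.141
v -1.514 3.614 -1.066
v -1.324 3.304 -0.829
v -1.073 3.186 -0.493
v -0.829 3.294 -0.15
v -0.657 3.597 0.11
v -2.193 -1.56 -2.81
v -1.68 -1.602 -2.683
v -2.174 -1.382 -0.622
v -2.687 -1.34 -0.75
v -1.722 -1.334 -2.721
v -2.216 -1.114 -0.661
v -1.89 -1.126 -2.784
v -2.384 -0.906 -0.724
v -2.139 -1.034 -2.853
v -2.633 -0.815 -0.793
v -2.402 -1.084 -2.911
v -2.897 -0.864 -0.851
v -2.61 -1.261 -2.942
v -3.104 -1.041 -0.882
v -2.706 -1.518 -2.938
v -3.2 -1.298 -0.877
v -2.664 -1.786 -2.899
v -3.158 -1.566 -0.839
v -2.496 -1.994 -2.836
v -2.99 -1.774 -0.776
v -2.247 -2.085 -2.767
v -2.741 -1.866 -0.707
v -1.983 -2.036 -2.709
v -2.478 -1.816 -0.649
v -1.776 -1.859 -2.678
v -2.27 -1.639 -0.618
f 2 1 5
f 2 5 3
f 3 5 6
f 3 6 4
f 5 1 7
f 5 7 6
f 6 7 8
f 6 8 4
f 7 1 9
f 7 9 8
f 8 9 10
f 8 10 4
f 9 1 11
f 9 11 10
f 10 11 12
f 10 12 4
f 11 1 13
f 11 13 12
f 12 13 14
f 12 14 4
f 13 1 15
f 13 15 14
f 14 15 16
f 14 16 4
f 15 1 17
f 15 17 16
f 16 17 18
f 16 18 4
f 17 1 19
f 17 19 18
f 18 19 20
f 18 20 4
f 19 1 21
f 19 21 20
f 20 21 22
f 20 22 4
f 21 1 2
f 21 2 22
f 22 2 3
f 22 3 4
f 24 23 26
f 24 26 25
f 26 23 27
f 26 27 25
f 27 23 28
f 27 28 25
f 28 23 29
f 28 29 25
f 29 23 30
f 29 30 25
f 30 23 31
f 30 31 25
f 31 23 32
f 31 32 25
f 32 23 33
f 32 33 25
f 33 23 34
f 33 34 25
f 34 23 24
f 34 24 25
f 36 35 38
f 36 38 37
f 38 35 39
f 38 39 37
f 39 35 40
f 39 40 37
f 40 35 41
f 40 41 37
f 41 35 42
f 41 42 37
f 42 35 43
f 42 43 37
f 43 35 44
f 43 44 37
f 44 35 45
f 44 45 37
f 45 35 46
f 45 46 37
f 46 35 47
f 46 47 37
f 47 35 48
f 47 48 37
f 48 35 36
f 48 36 37
f 50 49 53
f 50 53 51
f 51 53 54
f 51 54 52
f 53 49 55
f 53 55 54
f 54 55 56
f 54 56 52
f 55 49 57
f 55 57 56
f 56 57 58
f 56 58 52
f 57 49 59
f 57 59 58
f 58 59 60
f 58 60 52
f 59 49 61
f 59 61 60
f 60 61 62
f 60 62 52
f 61 49 63
f 61 63 62
f 62 63 64
f 62 64 52
f 63 49 65
f 63 65 64
f 64 65 66
f 64 66 52
f 65 49 67
f 65 67 66
f 66 67 68
f 66 68 52
f 67 49 69
f 67 69 68
f 68 69 70
f 68 70 52
f 69 49 71
f 69 71 70
f 70 71 72
f 70 72 52
f 71 49 73
f 71 73 72
f 72 73 74
f 72 74 52
f 73 49 50
f 73 50 74
f 74 50 51
f 74 51 52



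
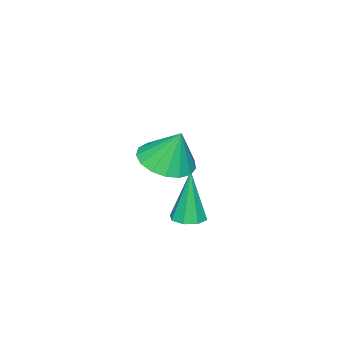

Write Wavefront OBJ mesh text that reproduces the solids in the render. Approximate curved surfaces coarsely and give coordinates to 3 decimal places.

v 1.661 -0.288 -0.964
v 2.149 -0.538 -0.918
v 1.459 -0.352 0.844
v 2.18 -0.119 -0.9
v 1.908 0.201 -0.919
v 1.491 0.235 -0.964
v 1.173 -0.038 -1.009
v 1.142 -0.457 -1.028
v 1.414 -0.777 -1.009
v 1.831 -0.811 -0.963
v -1.851 -3.458 -1.308
v -0.929 -3.776 -1.14
v -1.909 -2.922 0.028
v -0.868 -3.339 -1.313
v -1.033 -2.929 -1.485
v -1.385 -2.641 -1.616
v -1.844 -2.539 -1.676
v -2.305 -2.649 -1.652
v -2.661 -2.943 -1.549
v -2.832 -3.356 -1.391
v -2.779 -3.792 -1.214
v -2.512 -4.151 -1.058
v -2.095 -4.352 -0.959
v -1.621 -4.348 -0.94
v -1.2 -4.14 -1.005
f 2 1 4
f 2 4 3
f 4 1 5
f 4 5 3
f 5 1 6
f 5 6 3
f 6 1 7
f 6 7 3
f 7 1 8
f 7 8 3
f 8 1 9
f 8 9 3
f 9 1 10
f 9 10 3
f 10 1 2
f 10 2 3
f 12 11 14
f 12 14 13
f 14 11 15
f 14 15 13
f 15 11 16
f 15 16 13
f 16 11 17
f 16 17 13
f 17 11 18
f 17 18 13
f 18 11 19
f 18 19 13
f 19 11 20
f 19 20 13
f 20 11 21
f 20 21 13
f 21 11 22
f 21 22 13
f 22 11 23
f 22 23 13
f 23 11 24
f 23 24 13
f 24 11 25
f 24 25 13
f 25 11 12
f 25 12 13

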